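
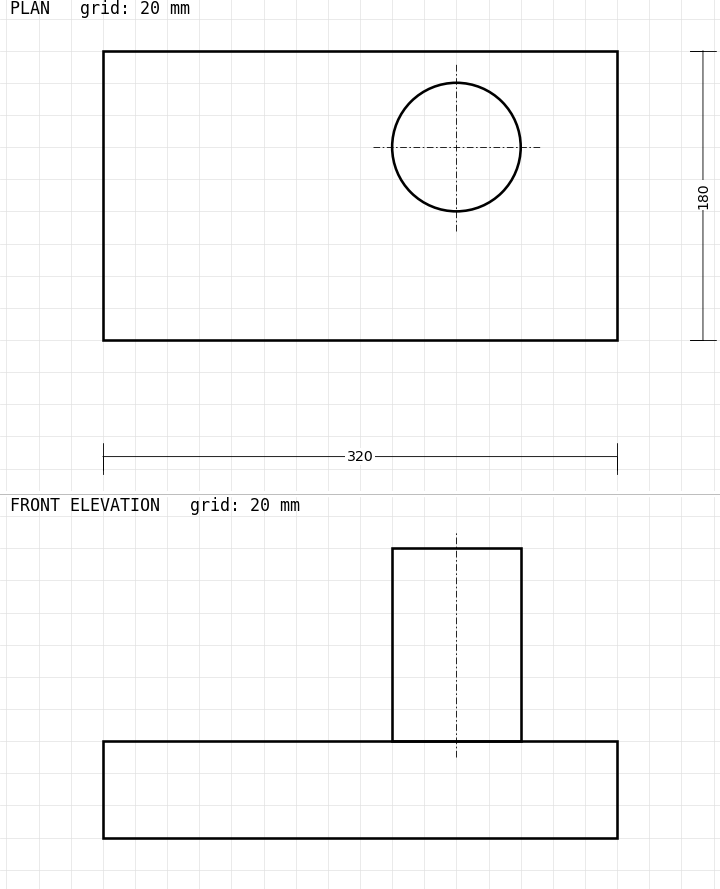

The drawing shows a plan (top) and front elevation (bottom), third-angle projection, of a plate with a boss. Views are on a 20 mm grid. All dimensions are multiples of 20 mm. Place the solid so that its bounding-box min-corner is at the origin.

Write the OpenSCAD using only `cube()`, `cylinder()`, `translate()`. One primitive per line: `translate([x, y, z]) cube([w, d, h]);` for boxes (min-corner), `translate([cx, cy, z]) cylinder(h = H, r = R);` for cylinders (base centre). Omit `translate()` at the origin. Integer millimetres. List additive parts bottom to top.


cube([320, 180, 60]);
translate([220, 120, 60]) cylinder(h = 120, r = 40);


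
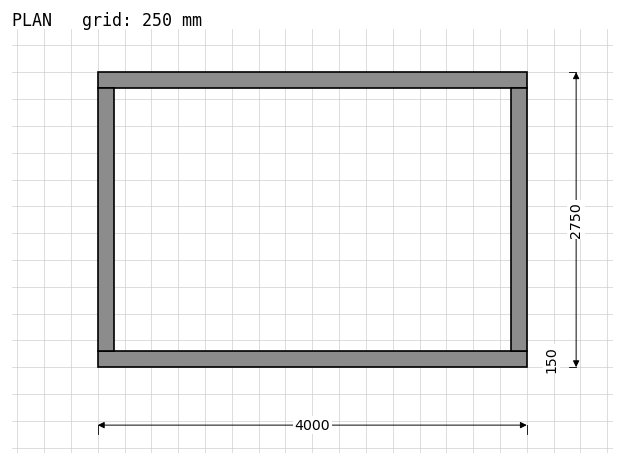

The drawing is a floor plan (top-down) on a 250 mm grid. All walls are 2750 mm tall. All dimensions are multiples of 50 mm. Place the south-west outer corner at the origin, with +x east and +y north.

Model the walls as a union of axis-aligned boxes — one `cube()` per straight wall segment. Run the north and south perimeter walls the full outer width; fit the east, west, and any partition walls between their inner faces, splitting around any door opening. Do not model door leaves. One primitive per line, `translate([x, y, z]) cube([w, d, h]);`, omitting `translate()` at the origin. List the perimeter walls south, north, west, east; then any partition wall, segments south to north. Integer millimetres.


cube([4000, 150, 2750]);
translate([0, 2600, 0]) cube([4000, 150, 2750]);
translate([0, 150, 0]) cube([150, 2450, 2750]);
translate([3850, 150, 0]) cube([150, 2450, 2750]);


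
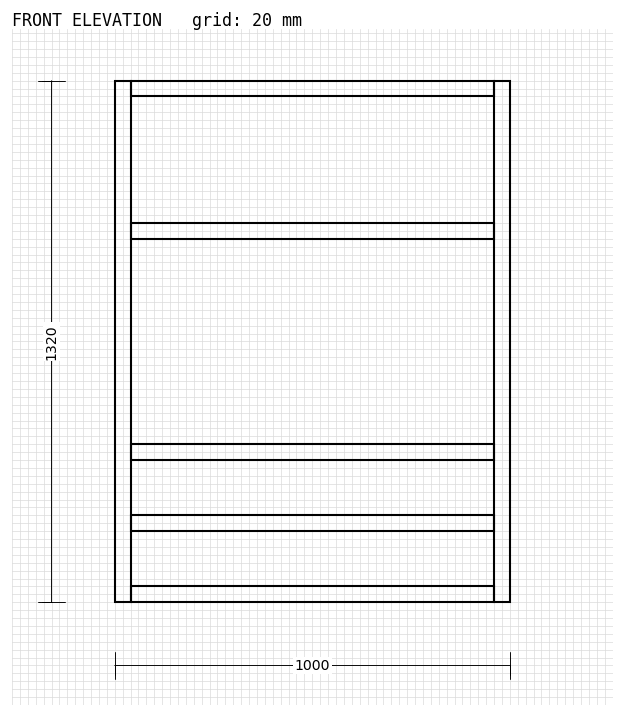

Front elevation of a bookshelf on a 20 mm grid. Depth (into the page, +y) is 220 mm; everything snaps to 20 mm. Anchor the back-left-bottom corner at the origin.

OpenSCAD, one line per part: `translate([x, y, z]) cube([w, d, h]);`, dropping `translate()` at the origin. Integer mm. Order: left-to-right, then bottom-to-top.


cube([40, 220, 1320]);
translate([40, 0, 0]) cube([920, 220, 40]);
translate([40, 0, 180]) cube([920, 220, 40]);
translate([40, 0, 360]) cube([920, 220, 40]);
translate([40, 0, 920]) cube([920, 220, 40]);
translate([40, 0, 1280]) cube([920, 220, 40]);
translate([960, 0, 0]) cube([40, 220, 1320]);


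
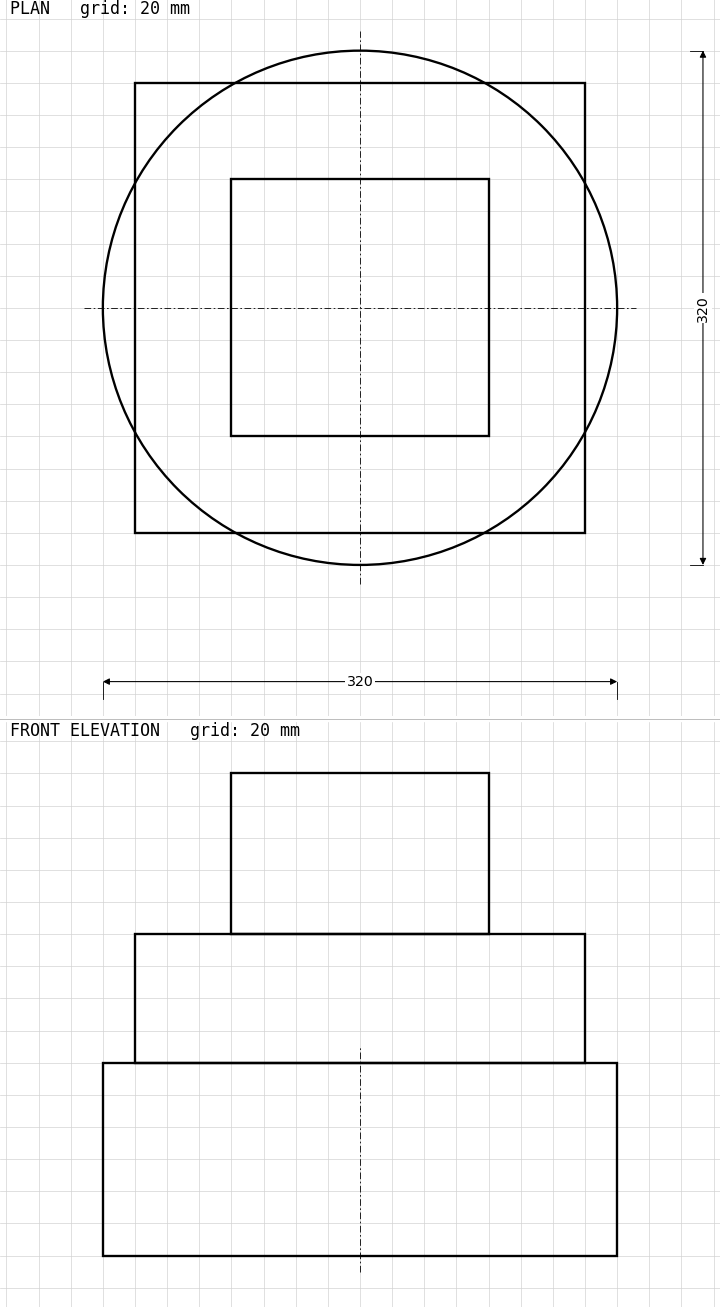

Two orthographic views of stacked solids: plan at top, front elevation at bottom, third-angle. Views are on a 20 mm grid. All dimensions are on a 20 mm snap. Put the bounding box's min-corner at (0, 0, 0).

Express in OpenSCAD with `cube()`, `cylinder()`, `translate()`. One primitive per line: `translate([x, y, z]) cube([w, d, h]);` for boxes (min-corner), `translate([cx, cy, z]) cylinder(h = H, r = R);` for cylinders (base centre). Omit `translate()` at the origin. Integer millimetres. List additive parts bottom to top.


translate([160, 160, 0]) cylinder(h = 120, r = 160);
translate([20, 20, 120]) cube([280, 280, 80]);
translate([80, 80, 200]) cube([160, 160, 100]);


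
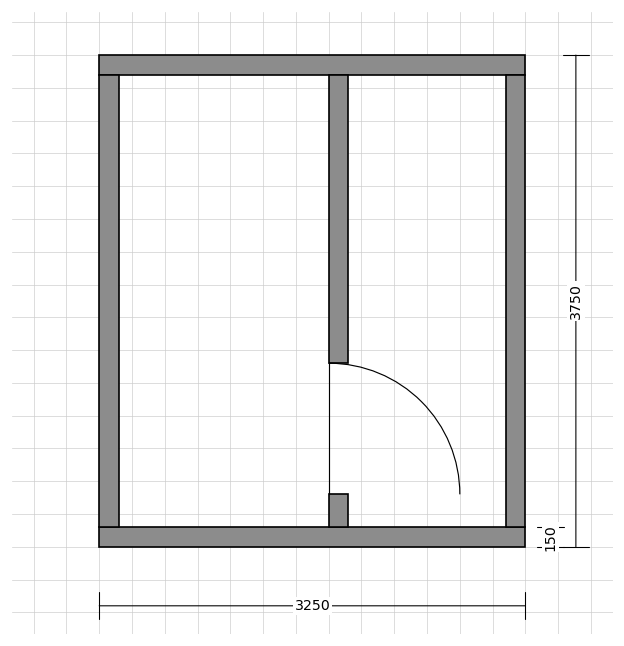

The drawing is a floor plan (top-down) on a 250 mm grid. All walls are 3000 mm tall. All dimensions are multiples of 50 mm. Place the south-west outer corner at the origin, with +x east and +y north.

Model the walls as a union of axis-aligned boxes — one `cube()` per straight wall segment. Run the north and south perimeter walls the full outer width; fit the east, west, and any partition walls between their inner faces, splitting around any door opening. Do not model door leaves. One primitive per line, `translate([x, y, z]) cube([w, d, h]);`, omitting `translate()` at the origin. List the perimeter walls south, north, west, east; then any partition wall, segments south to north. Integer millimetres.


cube([3250, 150, 3000]);
translate([0, 3600, 0]) cube([3250, 150, 3000]);
translate([0, 150, 0]) cube([150, 3450, 3000]);
translate([3100, 150, 0]) cube([150, 3450, 3000]);
translate([1750, 150, 0]) cube([150, 250, 3000]);
translate([1750, 1400, 0]) cube([150, 2200, 3000]);


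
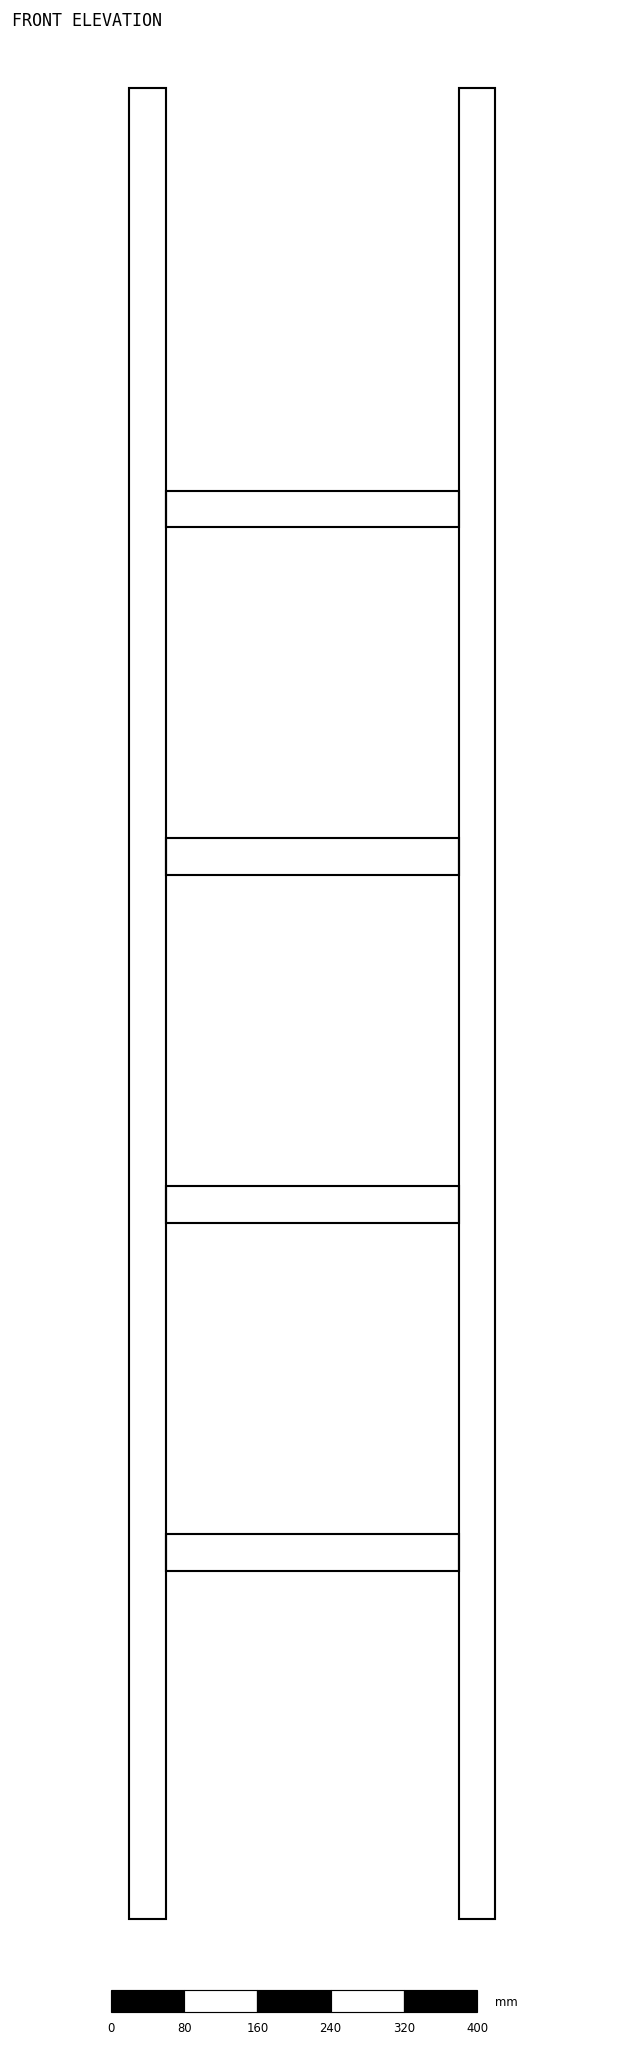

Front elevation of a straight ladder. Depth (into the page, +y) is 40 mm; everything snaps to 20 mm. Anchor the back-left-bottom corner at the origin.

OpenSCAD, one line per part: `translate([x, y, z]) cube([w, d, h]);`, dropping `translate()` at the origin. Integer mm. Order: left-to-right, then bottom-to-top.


cube([40, 40, 2000]);
translate([40, 0, 380]) cube([320, 40, 40]);
translate([40, 0, 760]) cube([320, 40, 40]);
translate([40, 0, 1140]) cube([320, 40, 40]);
translate([40, 0, 1520]) cube([320, 40, 40]);
translate([360, 0, 0]) cube([40, 40, 2000]);


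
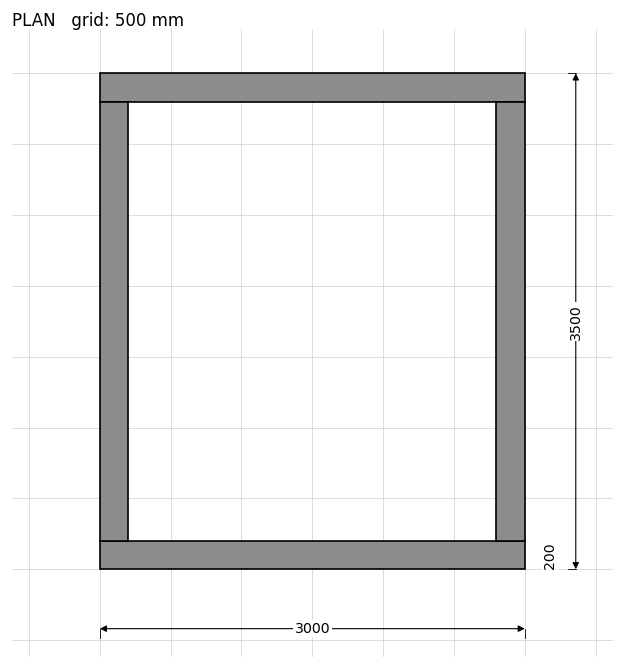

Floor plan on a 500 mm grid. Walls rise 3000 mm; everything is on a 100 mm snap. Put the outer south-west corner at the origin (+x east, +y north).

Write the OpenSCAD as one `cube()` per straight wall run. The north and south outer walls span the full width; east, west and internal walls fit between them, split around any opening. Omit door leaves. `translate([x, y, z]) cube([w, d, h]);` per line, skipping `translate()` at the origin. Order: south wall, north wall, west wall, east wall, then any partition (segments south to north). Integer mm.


cube([3000, 200, 3000]);
translate([0, 3300, 0]) cube([3000, 200, 3000]);
translate([0, 200, 0]) cube([200, 3100, 3000]);
translate([2800, 200, 0]) cube([200, 3100, 3000]);


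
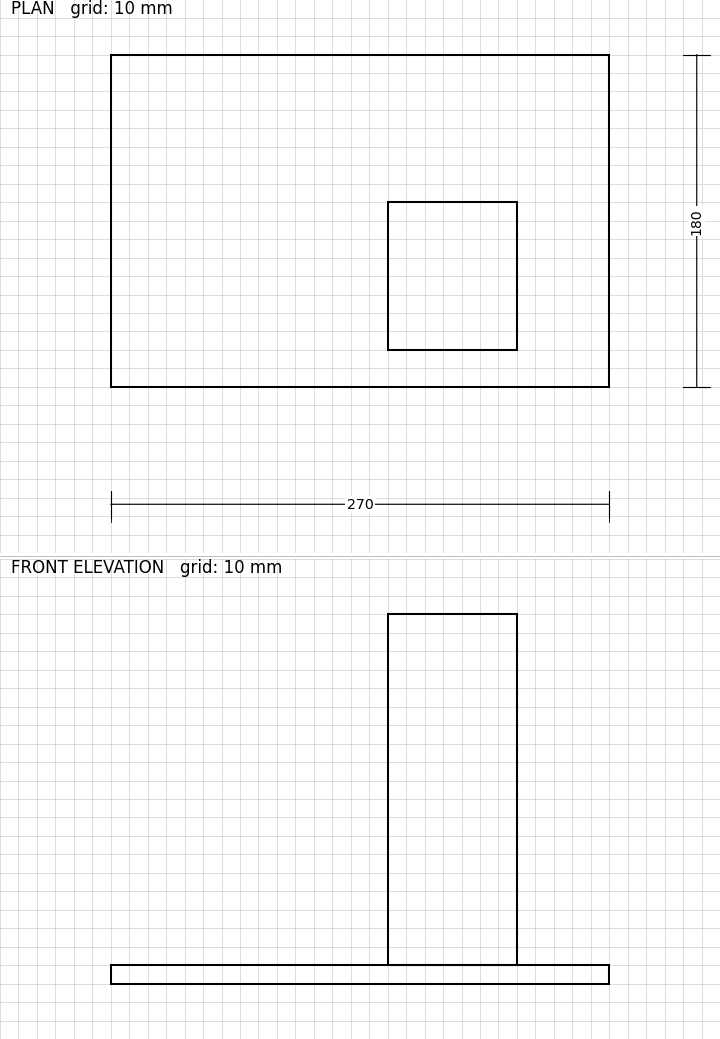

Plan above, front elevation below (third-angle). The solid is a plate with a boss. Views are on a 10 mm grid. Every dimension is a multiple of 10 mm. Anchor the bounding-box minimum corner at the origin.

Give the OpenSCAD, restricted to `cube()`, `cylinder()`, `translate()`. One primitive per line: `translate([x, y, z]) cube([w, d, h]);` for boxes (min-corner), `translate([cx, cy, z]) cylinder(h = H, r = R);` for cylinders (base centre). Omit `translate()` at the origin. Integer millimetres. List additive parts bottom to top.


cube([270, 180, 10]);
translate([150, 20, 10]) cube([70, 80, 190]);


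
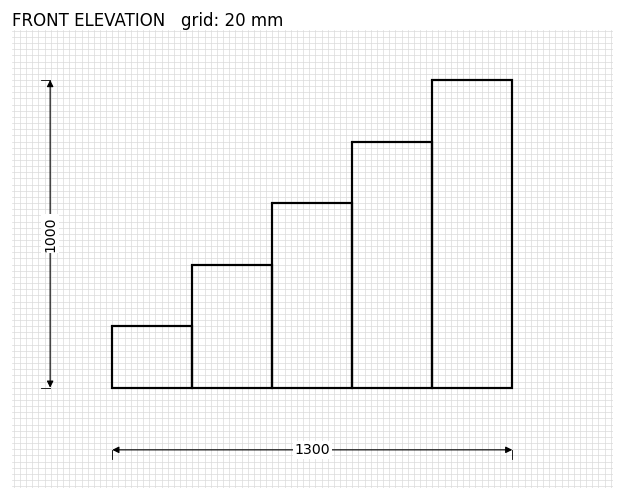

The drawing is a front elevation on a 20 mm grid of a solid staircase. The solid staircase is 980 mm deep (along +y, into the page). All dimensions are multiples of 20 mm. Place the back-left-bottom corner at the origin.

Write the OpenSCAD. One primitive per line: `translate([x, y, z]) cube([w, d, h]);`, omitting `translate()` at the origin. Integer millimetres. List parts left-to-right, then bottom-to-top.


cube([260, 980, 200]);
translate([260, 0, 0]) cube([260, 980, 400]);
translate([520, 0, 0]) cube([260, 980, 600]);
translate([780, 0, 0]) cube([260, 980, 800]);
translate([1040, 0, 0]) cube([260, 980, 1000]);


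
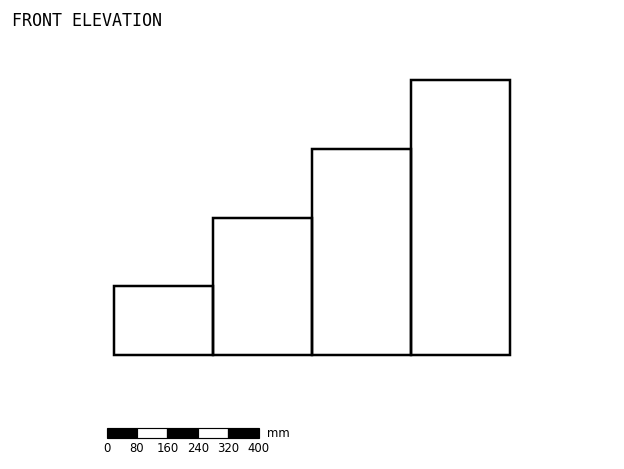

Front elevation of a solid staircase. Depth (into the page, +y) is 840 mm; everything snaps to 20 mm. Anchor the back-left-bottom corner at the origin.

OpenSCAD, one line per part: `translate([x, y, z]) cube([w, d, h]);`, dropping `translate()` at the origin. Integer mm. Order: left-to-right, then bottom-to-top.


cube([260, 840, 180]);
translate([260, 0, 0]) cube([260, 840, 360]);
translate([520, 0, 0]) cube([260, 840, 540]);
translate([780, 0, 0]) cube([260, 840, 720]);


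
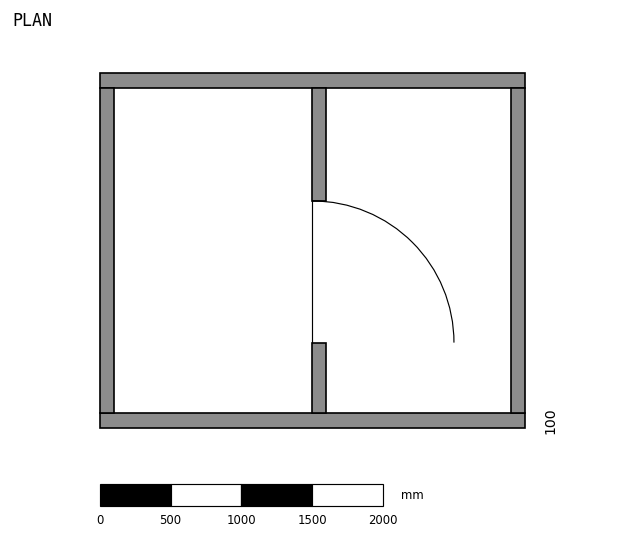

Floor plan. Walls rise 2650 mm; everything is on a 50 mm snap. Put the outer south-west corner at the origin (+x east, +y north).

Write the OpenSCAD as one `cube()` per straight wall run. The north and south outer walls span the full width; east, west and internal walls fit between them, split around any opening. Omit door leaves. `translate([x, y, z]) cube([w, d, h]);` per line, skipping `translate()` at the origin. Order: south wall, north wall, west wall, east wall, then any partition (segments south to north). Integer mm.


cube([3000, 100, 2650]);
translate([0, 2400, 0]) cube([3000, 100, 2650]);
translate([0, 100, 0]) cube([100, 2300, 2650]);
translate([2900, 100, 0]) cube([100, 2300, 2650]);
translate([1500, 100, 0]) cube([100, 500, 2650]);
translate([1500, 1600, 0]) cube([100, 800, 2650]);


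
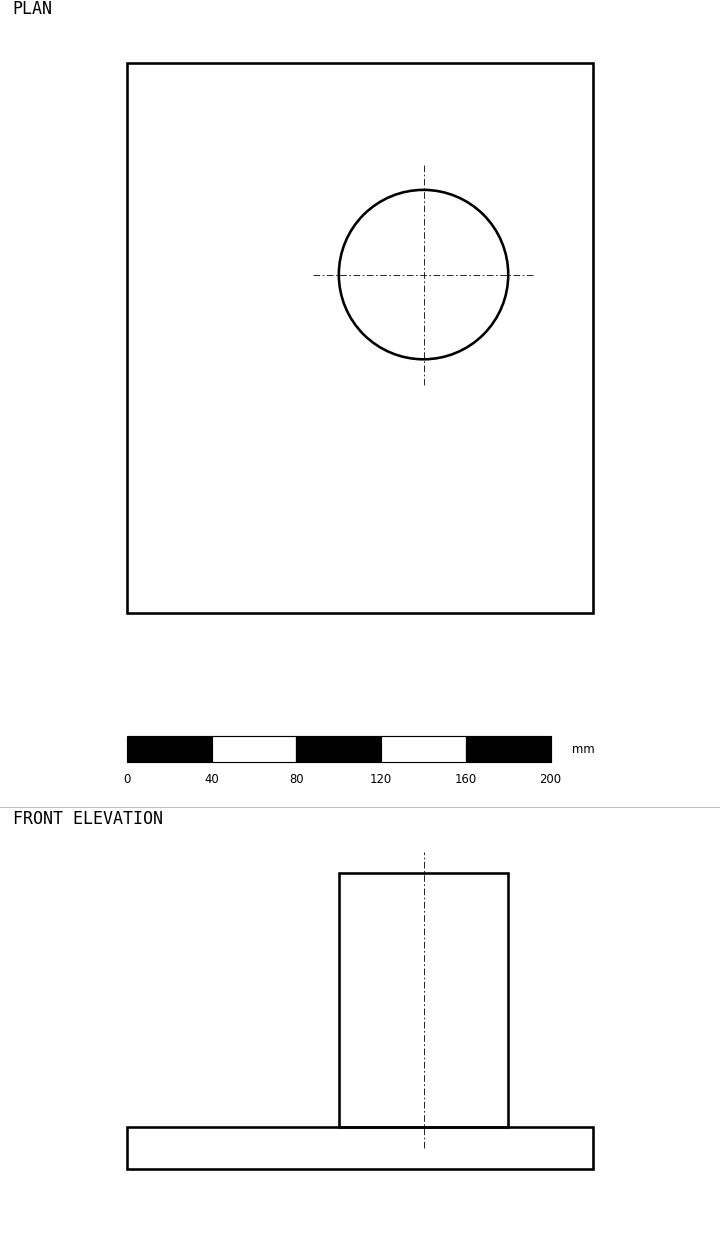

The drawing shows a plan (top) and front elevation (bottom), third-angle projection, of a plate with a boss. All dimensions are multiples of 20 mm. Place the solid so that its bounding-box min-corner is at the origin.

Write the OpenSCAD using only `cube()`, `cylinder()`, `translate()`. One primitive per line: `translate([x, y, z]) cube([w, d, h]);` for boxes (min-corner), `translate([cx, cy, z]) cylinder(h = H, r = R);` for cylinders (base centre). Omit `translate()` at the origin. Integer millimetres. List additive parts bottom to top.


cube([220, 260, 20]);
translate([140, 160, 20]) cylinder(h = 120, r = 40);


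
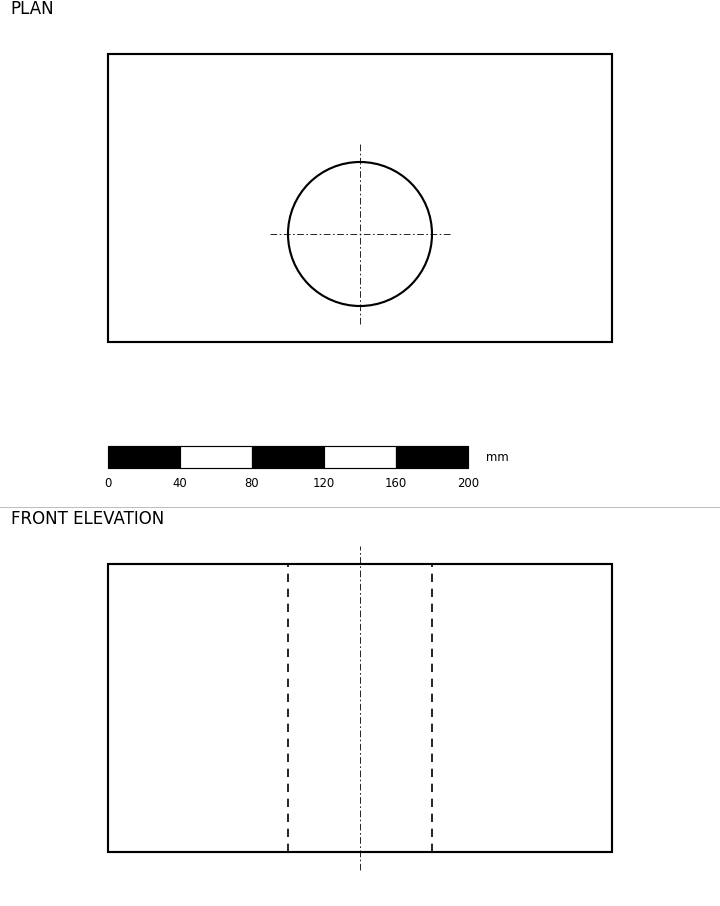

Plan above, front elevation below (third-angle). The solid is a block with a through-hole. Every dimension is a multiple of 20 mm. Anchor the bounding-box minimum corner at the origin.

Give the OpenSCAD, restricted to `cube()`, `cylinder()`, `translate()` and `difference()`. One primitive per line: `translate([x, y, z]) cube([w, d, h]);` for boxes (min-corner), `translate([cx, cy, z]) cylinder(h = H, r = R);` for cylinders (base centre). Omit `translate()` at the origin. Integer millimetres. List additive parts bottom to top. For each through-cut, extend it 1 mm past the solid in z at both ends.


difference() {
  cube([280, 160, 160]);
  translate([140, 60, -1]) cylinder(h = 162, r = 40);
}


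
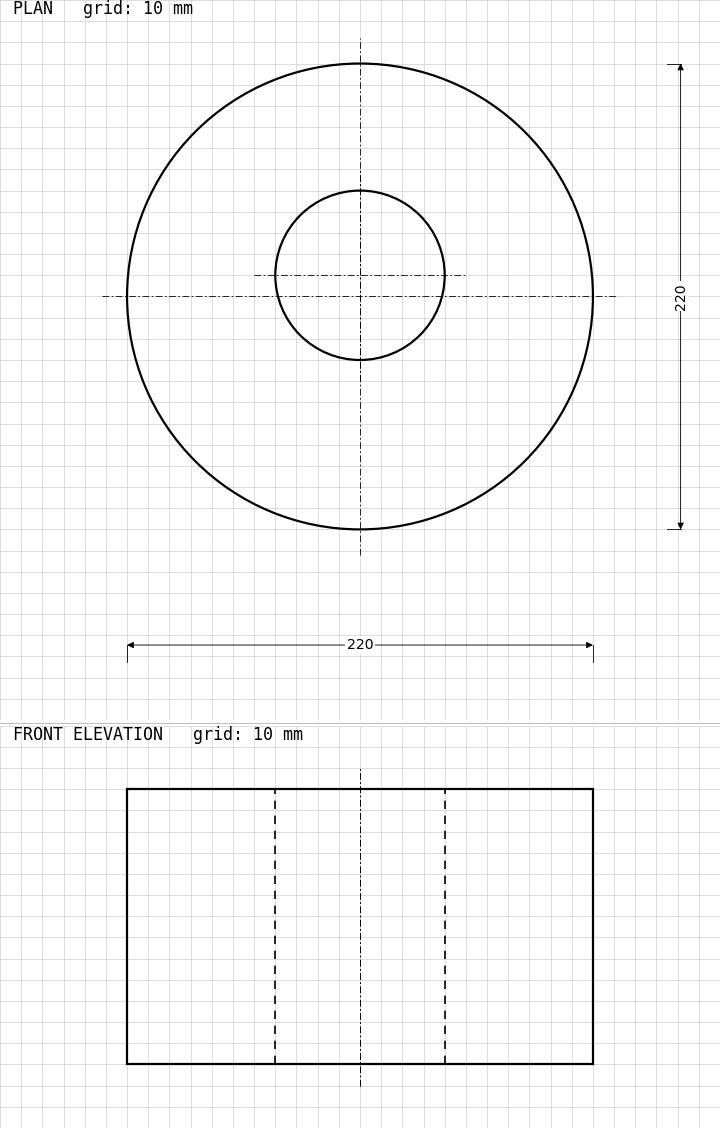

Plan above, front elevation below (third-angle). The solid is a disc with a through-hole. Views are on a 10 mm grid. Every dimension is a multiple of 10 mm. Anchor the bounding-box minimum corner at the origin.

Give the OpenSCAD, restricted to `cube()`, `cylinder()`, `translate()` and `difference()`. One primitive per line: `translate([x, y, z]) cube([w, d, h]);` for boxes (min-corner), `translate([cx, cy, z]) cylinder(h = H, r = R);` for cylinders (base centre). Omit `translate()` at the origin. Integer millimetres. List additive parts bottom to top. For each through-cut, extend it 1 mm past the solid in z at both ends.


difference() {
  translate([110, 110, 0]) cylinder(h = 130, r = 110);
  translate([110, 120, -1]) cylinder(h = 132, r = 40);
}


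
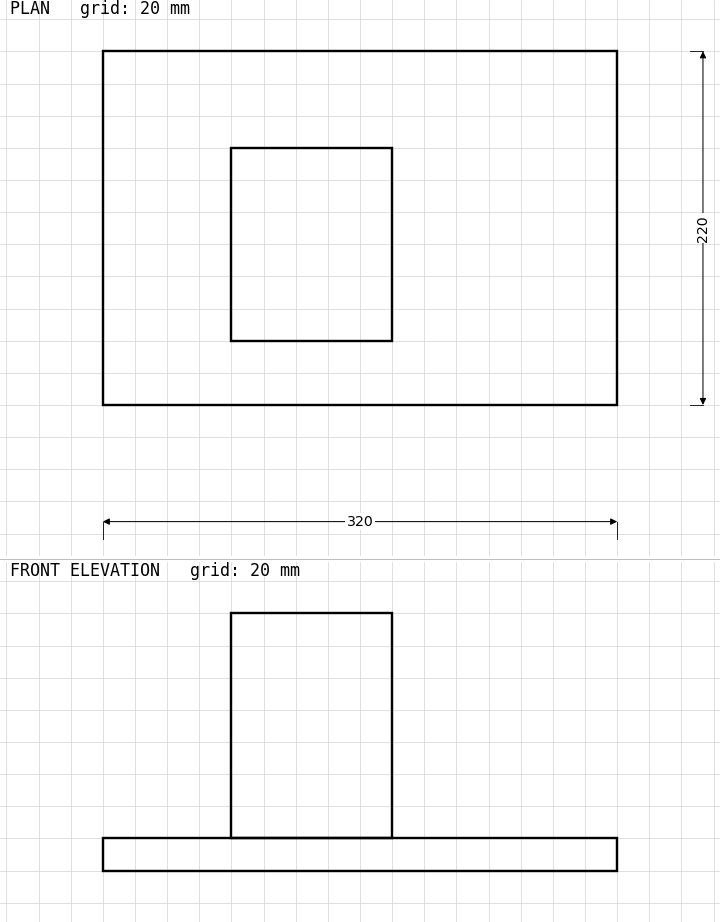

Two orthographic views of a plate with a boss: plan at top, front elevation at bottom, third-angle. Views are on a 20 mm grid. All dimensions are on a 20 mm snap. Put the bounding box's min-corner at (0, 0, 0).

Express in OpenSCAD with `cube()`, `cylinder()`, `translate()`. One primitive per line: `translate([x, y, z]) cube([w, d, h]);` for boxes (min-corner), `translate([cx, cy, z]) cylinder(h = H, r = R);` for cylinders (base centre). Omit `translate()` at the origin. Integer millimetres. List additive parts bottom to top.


cube([320, 220, 20]);
translate([80, 40, 20]) cube([100, 120, 140]);


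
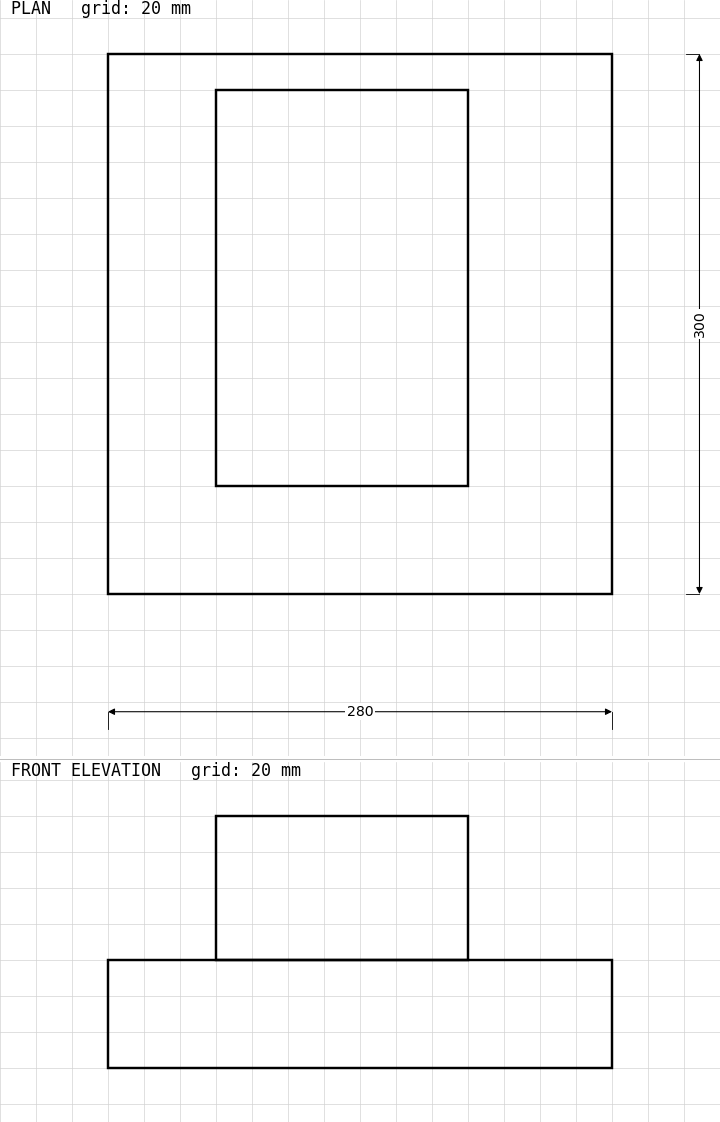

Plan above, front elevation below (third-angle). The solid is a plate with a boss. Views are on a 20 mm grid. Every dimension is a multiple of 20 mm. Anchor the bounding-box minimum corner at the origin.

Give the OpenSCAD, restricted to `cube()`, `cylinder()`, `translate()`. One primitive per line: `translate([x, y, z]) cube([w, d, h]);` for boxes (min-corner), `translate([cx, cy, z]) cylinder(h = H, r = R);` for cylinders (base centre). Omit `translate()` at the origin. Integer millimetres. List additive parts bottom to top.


cube([280, 300, 60]);
translate([60, 60, 60]) cube([140, 220, 80]);


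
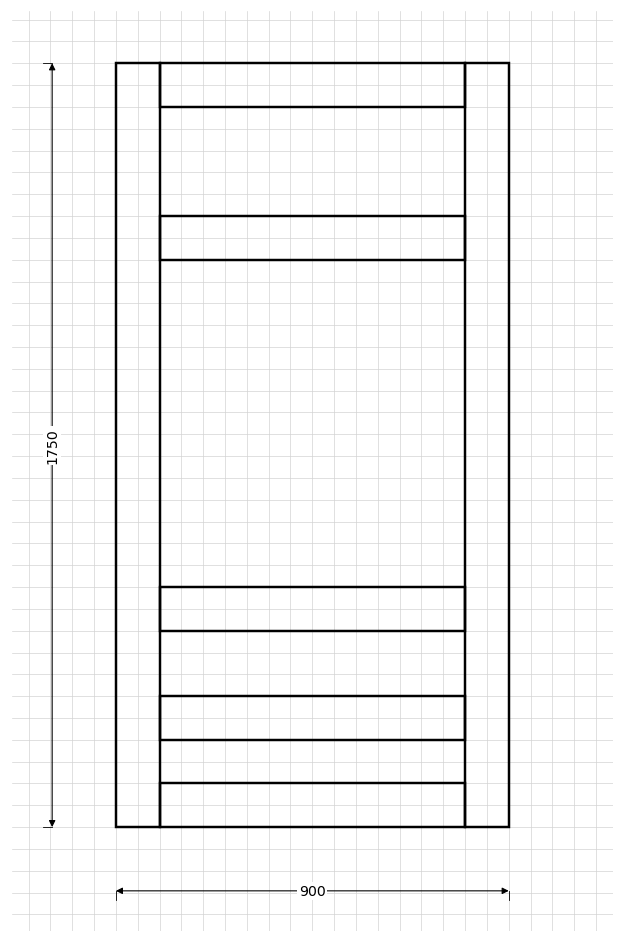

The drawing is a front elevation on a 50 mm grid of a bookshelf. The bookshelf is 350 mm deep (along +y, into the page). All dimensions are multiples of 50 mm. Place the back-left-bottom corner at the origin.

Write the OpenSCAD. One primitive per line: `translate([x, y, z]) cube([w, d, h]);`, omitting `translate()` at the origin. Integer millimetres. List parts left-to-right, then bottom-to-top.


cube([100, 350, 1750]);
translate([100, 0, 0]) cube([700, 350, 100]);
translate([100, 0, 200]) cube([700, 350, 100]);
translate([100, 0, 450]) cube([700, 350, 100]);
translate([100, 0, 1300]) cube([700, 350, 100]);
translate([100, 0, 1650]) cube([700, 350, 100]);
translate([800, 0, 0]) cube([100, 350, 1750]);


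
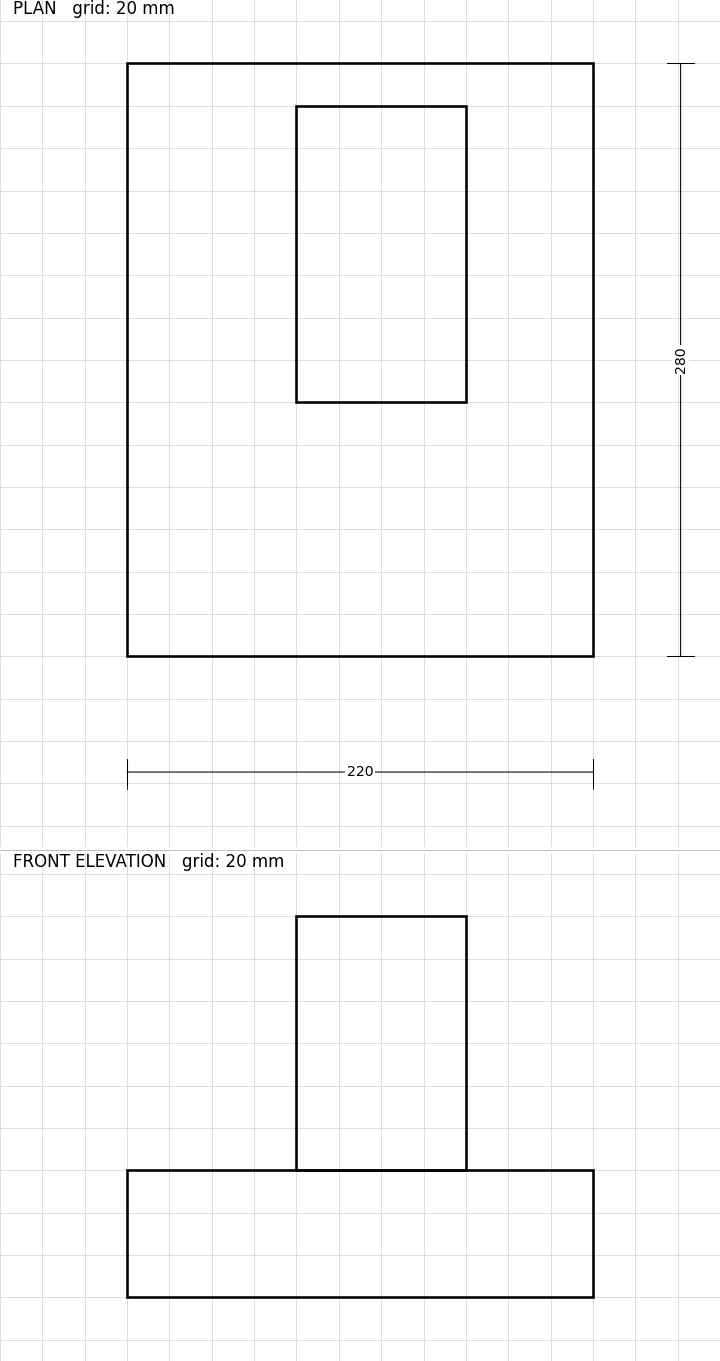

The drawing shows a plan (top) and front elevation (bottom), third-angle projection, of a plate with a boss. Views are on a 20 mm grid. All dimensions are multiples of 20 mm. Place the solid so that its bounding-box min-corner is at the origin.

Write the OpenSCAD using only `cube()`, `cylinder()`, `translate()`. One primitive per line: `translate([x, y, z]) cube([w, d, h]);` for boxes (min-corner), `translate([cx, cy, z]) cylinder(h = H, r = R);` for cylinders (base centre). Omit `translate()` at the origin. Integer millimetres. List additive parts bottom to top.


cube([220, 280, 60]);
translate([80, 120, 60]) cube([80, 140, 120]);


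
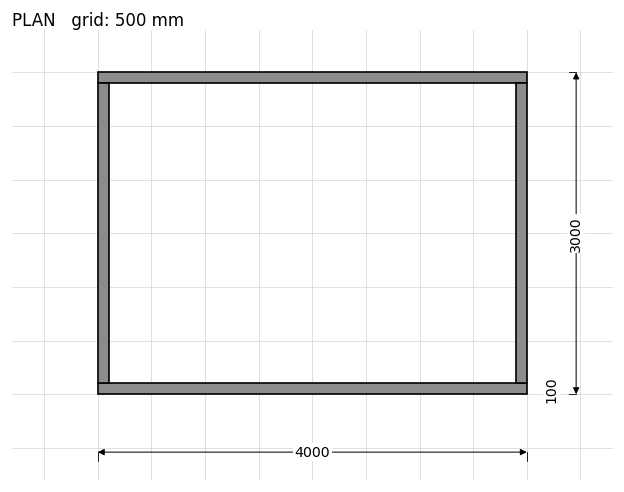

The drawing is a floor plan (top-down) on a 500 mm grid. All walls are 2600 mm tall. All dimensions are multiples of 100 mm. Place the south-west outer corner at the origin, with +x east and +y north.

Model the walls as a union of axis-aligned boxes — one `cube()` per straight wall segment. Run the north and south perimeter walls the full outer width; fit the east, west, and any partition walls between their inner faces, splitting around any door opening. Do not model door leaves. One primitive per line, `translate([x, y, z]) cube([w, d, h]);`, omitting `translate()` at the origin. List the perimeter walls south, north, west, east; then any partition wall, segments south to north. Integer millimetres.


cube([4000, 100, 2600]);
translate([0, 2900, 0]) cube([4000, 100, 2600]);
translate([0, 100, 0]) cube([100, 2800, 2600]);
translate([3900, 100, 0]) cube([100, 2800, 2600]);


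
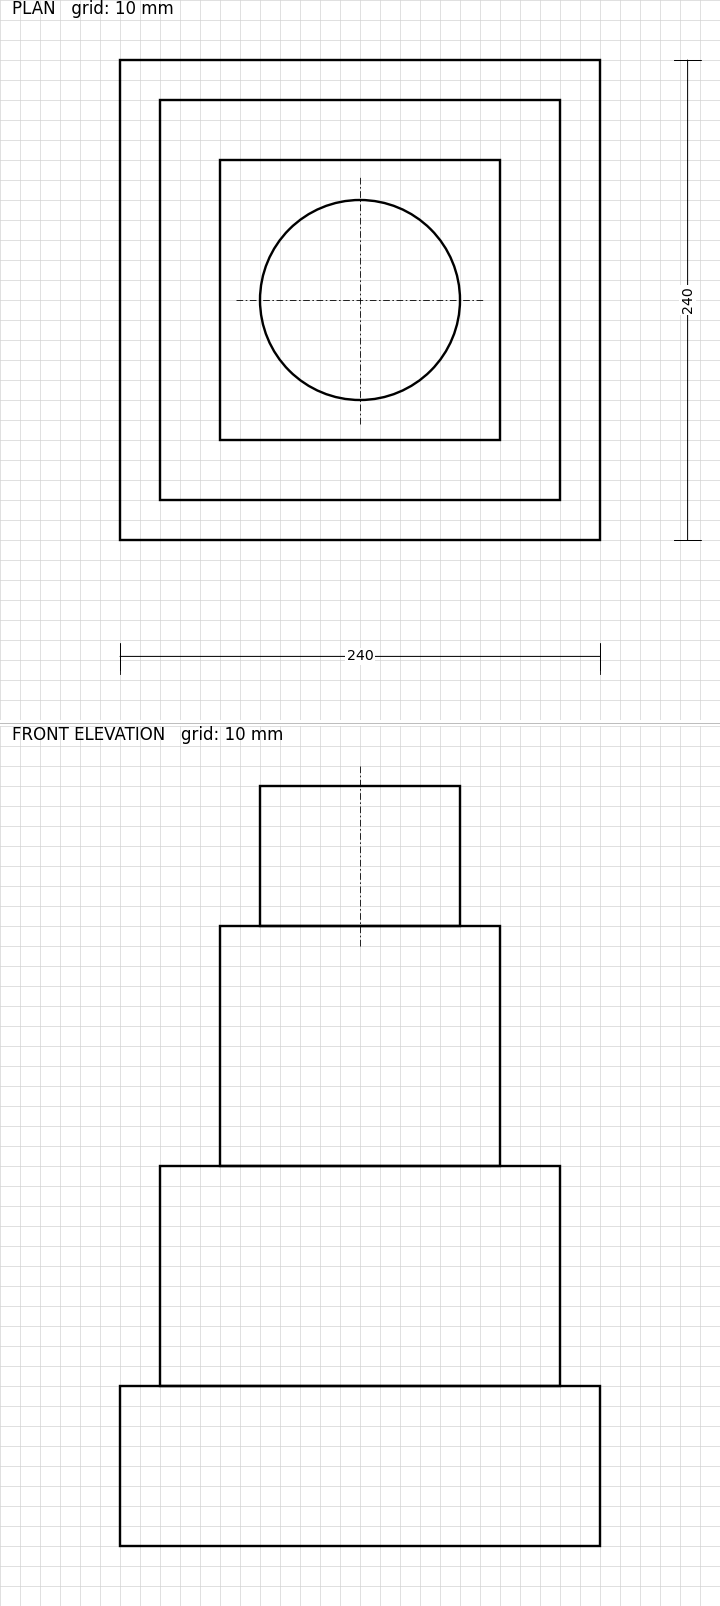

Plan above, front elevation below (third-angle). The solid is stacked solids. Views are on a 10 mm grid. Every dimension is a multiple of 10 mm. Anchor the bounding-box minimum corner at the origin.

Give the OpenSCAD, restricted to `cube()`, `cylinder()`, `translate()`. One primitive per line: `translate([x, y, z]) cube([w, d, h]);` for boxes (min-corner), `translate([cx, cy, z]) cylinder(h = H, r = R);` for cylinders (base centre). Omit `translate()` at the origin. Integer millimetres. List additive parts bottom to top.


cube([240, 240, 80]);
translate([20, 20, 80]) cube([200, 200, 110]);
translate([50, 50, 190]) cube([140, 140, 120]);
translate([120, 120, 310]) cylinder(h = 70, r = 50);


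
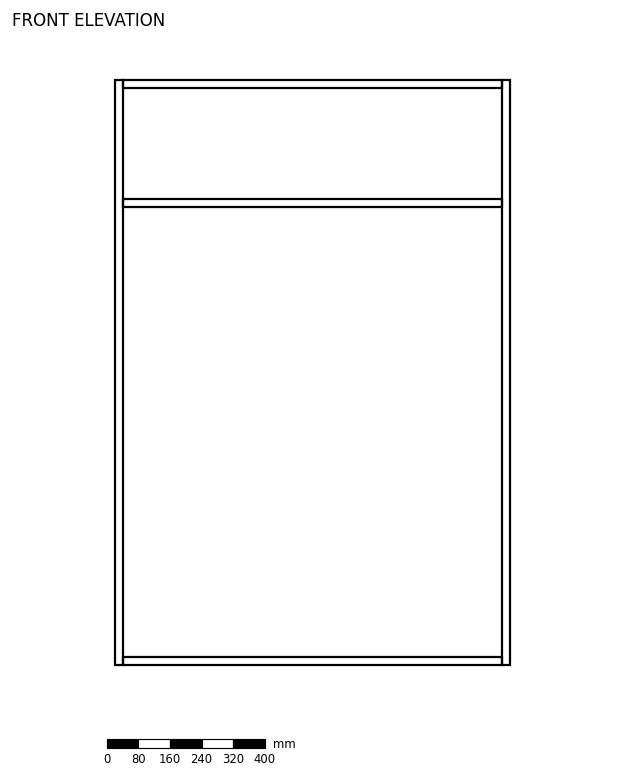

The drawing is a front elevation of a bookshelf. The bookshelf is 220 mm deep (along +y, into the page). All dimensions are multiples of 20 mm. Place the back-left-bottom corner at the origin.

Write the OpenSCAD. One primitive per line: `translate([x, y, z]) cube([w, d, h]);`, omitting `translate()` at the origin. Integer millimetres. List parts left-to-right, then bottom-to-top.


cube([20, 220, 1480]);
translate([20, 0, 0]) cube([960, 220, 20]);
translate([20, 0, 1160]) cube([960, 220, 20]);
translate([20, 0, 1460]) cube([960, 220, 20]);
translate([980, 0, 0]) cube([20, 220, 1480]);


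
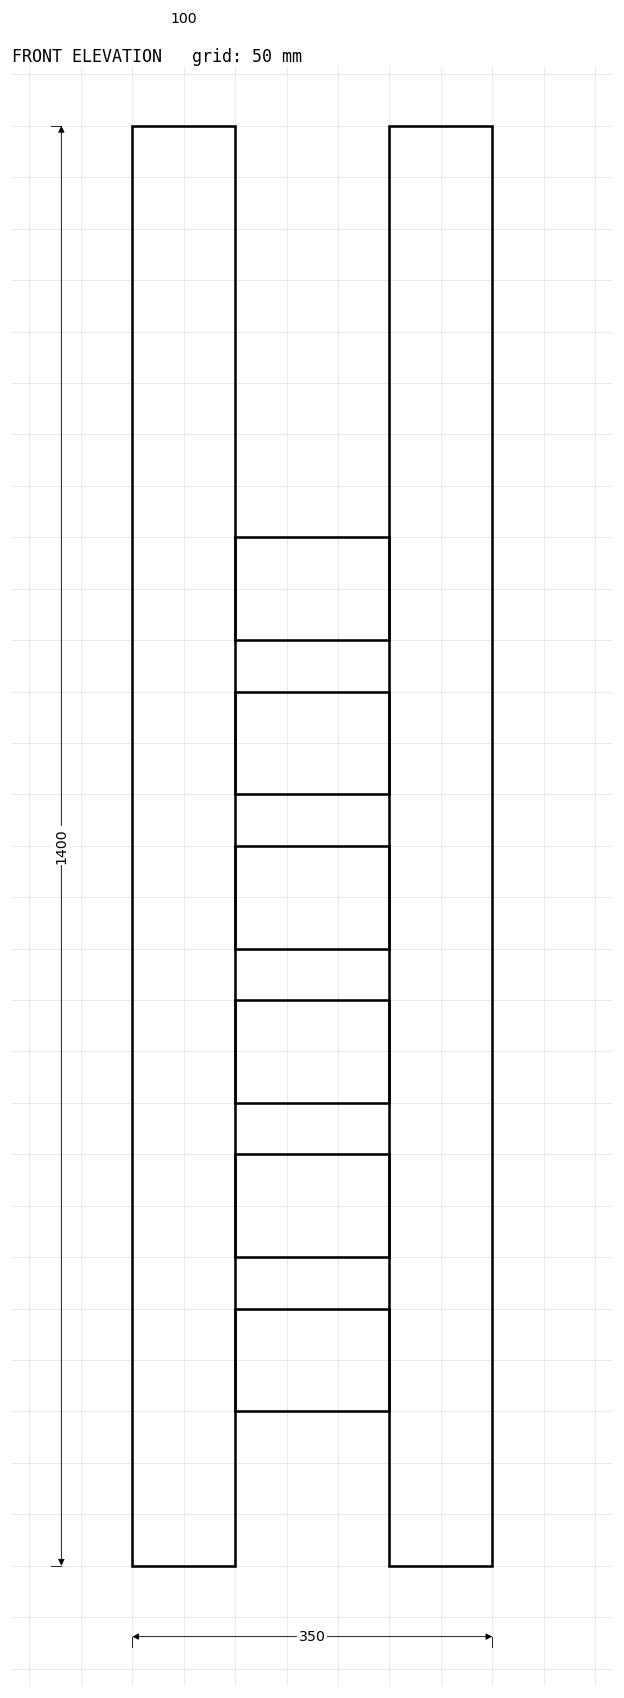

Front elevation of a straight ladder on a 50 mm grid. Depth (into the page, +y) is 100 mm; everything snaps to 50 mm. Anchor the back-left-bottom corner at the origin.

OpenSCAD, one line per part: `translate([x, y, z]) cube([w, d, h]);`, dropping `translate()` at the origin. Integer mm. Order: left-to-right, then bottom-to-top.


cube([100, 100, 1400]);
translate([100, 0, 150]) cube([150, 100, 100]);
translate([100, 0, 300]) cube([150, 100, 100]);
translate([100, 0, 450]) cube([150, 100, 100]);
translate([100, 0, 600]) cube([150, 100, 100]);
translate([100, 0, 750]) cube([150, 100, 100]);
translate([100, 0, 900]) cube([150, 100, 100]);
translate([250, 0, 0]) cube([100, 100, 1400]);


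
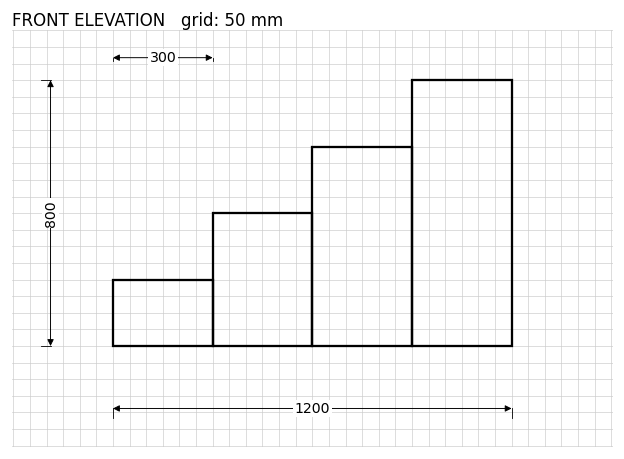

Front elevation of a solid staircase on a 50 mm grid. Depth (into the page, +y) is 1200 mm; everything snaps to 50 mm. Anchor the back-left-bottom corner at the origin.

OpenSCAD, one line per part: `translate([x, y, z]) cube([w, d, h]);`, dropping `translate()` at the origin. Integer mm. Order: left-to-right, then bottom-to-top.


cube([300, 1200, 200]);
translate([300, 0, 0]) cube([300, 1200, 400]);
translate([600, 0, 0]) cube([300, 1200, 600]);
translate([900, 0, 0]) cube([300, 1200, 800]);


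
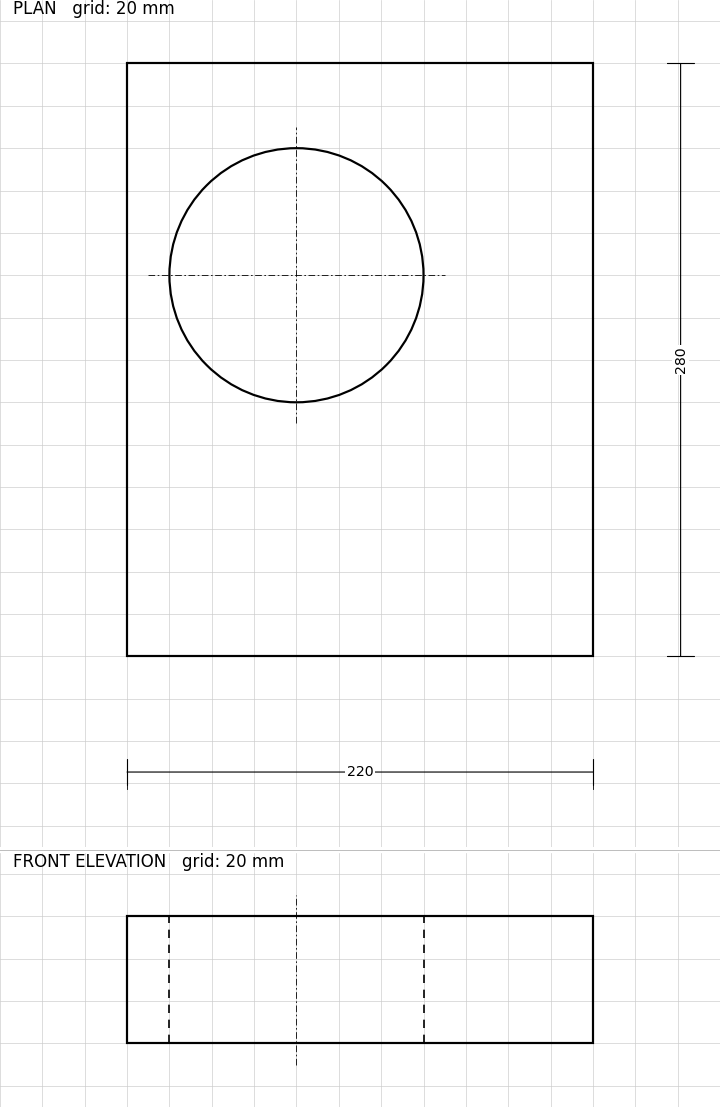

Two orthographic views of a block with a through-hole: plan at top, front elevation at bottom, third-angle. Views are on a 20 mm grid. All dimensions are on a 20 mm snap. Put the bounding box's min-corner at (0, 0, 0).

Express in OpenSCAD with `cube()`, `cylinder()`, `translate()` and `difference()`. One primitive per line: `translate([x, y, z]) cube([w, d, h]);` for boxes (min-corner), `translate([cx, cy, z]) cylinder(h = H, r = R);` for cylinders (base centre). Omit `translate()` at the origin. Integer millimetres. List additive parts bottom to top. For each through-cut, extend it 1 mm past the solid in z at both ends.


difference() {
  cube([220, 280, 60]);
  translate([80, 180, -1]) cylinder(h = 62, r = 60);
}


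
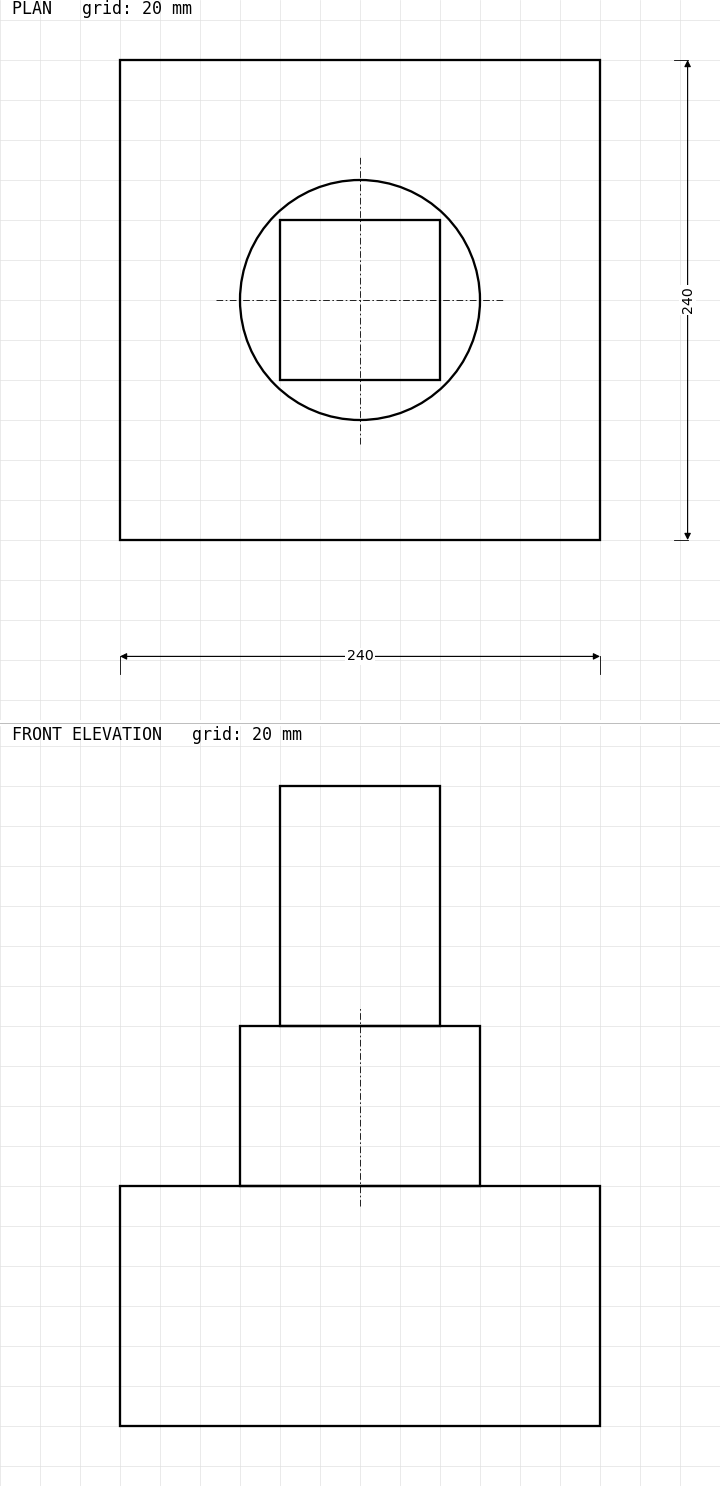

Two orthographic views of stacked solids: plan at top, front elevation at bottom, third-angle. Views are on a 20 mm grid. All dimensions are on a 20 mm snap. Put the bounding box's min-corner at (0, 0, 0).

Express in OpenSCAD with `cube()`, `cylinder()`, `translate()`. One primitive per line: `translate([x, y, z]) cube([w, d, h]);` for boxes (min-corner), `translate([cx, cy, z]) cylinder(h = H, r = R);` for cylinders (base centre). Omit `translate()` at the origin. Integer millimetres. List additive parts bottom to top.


cube([240, 240, 120]);
translate([120, 120, 120]) cylinder(h = 80, r = 60);
translate([80, 80, 200]) cube([80, 80, 120]);


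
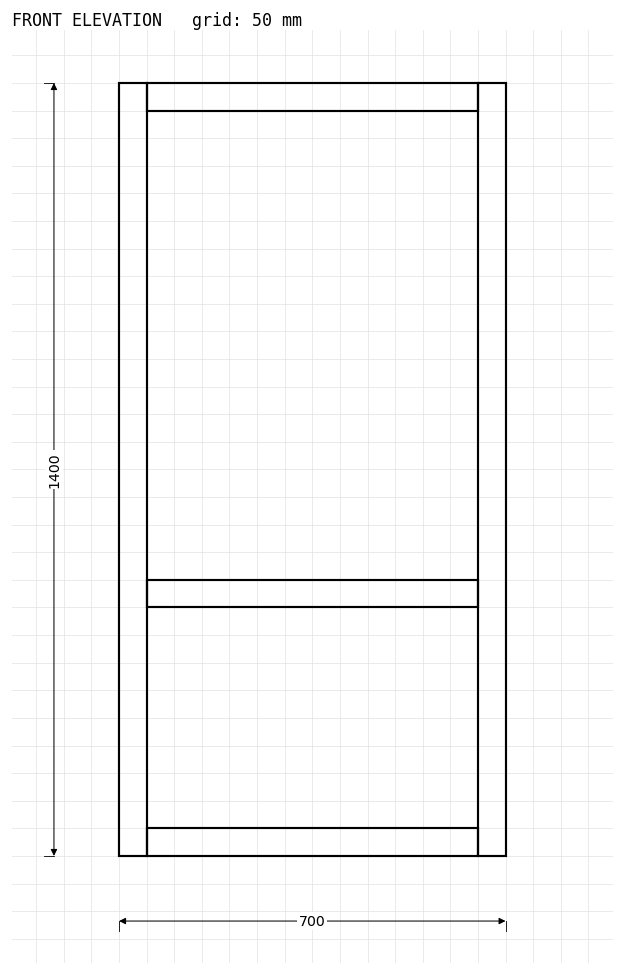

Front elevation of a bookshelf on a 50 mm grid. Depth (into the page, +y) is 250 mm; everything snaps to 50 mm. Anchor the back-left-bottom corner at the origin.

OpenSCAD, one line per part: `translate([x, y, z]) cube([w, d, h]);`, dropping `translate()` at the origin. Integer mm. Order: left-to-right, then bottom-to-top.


cube([50, 250, 1400]);
translate([50, 0, 0]) cube([600, 250, 50]);
translate([50, 0, 450]) cube([600, 250, 50]);
translate([50, 0, 1350]) cube([600, 250, 50]);
translate([650, 0, 0]) cube([50, 250, 1400]);


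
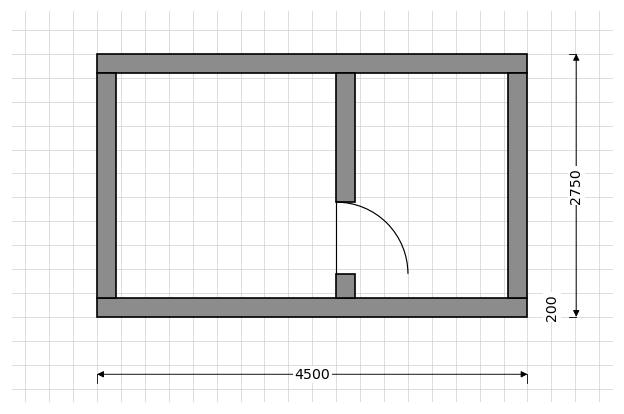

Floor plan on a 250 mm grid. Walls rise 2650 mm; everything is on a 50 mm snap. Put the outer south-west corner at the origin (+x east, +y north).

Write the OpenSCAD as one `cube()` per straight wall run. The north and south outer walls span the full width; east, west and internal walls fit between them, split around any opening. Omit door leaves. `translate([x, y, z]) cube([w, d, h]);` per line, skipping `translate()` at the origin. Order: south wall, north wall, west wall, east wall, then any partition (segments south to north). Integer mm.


cube([4500, 200, 2650]);
translate([0, 2550, 0]) cube([4500, 200, 2650]);
translate([0, 200, 0]) cube([200, 2350, 2650]);
translate([4300, 200, 0]) cube([200, 2350, 2650]);
translate([2500, 200, 0]) cube([200, 250, 2650]);
translate([2500, 1200, 0]) cube([200, 1350, 2650]);


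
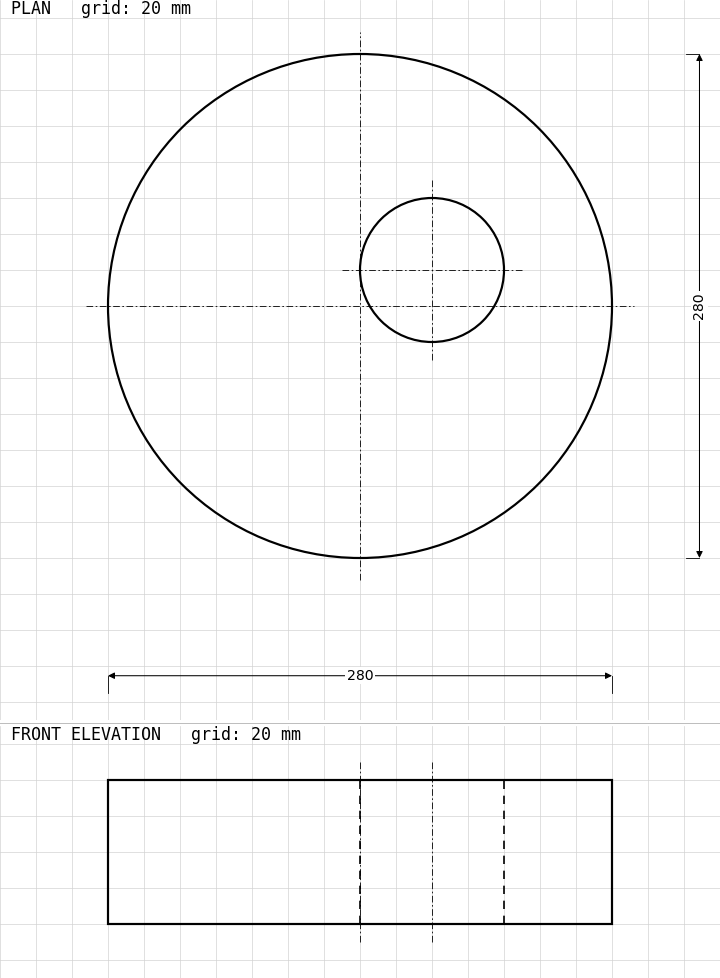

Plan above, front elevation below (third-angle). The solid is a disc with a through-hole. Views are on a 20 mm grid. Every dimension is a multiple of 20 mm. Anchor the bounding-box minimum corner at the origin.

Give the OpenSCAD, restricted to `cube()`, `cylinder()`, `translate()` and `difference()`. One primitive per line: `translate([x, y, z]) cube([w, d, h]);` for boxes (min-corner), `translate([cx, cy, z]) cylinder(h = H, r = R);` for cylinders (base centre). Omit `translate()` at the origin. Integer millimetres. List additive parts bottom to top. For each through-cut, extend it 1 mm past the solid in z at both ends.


difference() {
  translate([140, 140, 0]) cylinder(h = 80, r = 140);
  translate([180, 160, -1]) cylinder(h = 82, r = 40);
}


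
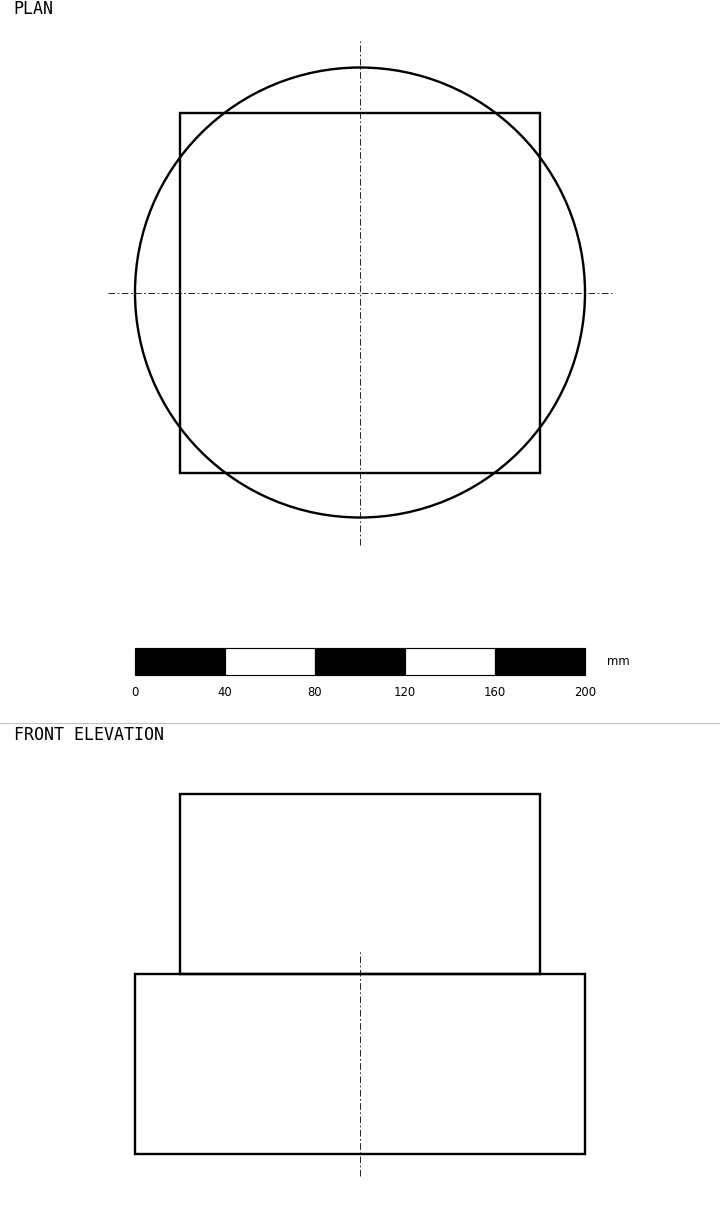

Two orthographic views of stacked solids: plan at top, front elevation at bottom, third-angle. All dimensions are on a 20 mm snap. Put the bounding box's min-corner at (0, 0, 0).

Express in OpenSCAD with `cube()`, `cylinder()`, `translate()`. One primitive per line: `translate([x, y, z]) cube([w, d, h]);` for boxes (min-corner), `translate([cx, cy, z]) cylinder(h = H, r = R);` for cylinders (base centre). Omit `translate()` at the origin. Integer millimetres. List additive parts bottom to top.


translate([100, 100, 0]) cylinder(h = 80, r = 100);
translate([20, 20, 80]) cube([160, 160, 80]);


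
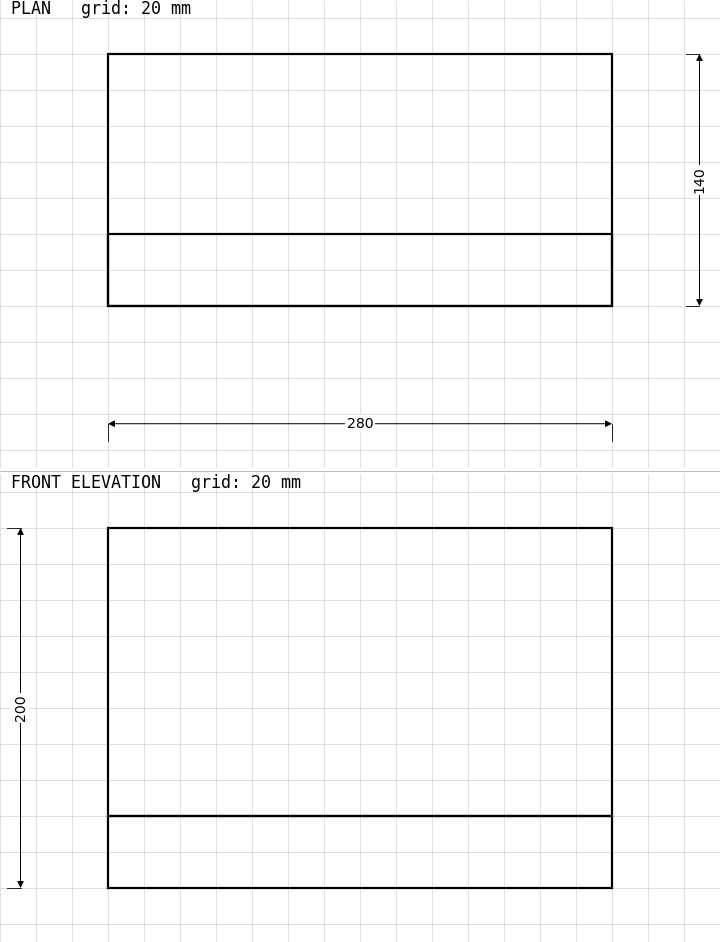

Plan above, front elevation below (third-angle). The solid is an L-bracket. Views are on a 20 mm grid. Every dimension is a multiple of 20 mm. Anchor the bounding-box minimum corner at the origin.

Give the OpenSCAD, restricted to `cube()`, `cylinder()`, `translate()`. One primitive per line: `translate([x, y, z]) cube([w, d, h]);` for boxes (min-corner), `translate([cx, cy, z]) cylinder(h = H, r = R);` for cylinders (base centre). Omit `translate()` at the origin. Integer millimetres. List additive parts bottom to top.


cube([280, 140, 40]);
translate([0, 0, 40]) cube([280, 40, 160]);


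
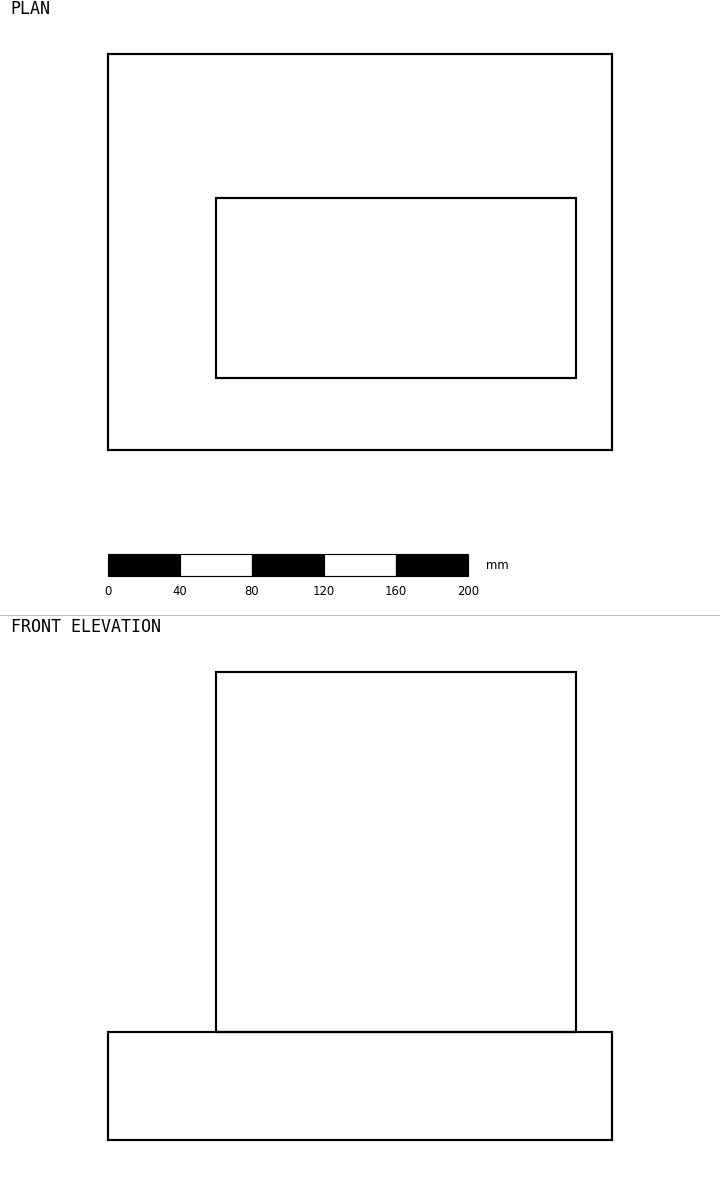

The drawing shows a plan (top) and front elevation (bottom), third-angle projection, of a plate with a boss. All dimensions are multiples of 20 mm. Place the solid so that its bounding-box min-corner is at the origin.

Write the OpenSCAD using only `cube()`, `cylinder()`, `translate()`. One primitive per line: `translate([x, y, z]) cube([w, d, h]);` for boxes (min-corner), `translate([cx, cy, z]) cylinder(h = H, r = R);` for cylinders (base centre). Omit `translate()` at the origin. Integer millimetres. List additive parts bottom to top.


cube([280, 220, 60]);
translate([60, 40, 60]) cube([200, 100, 200]);


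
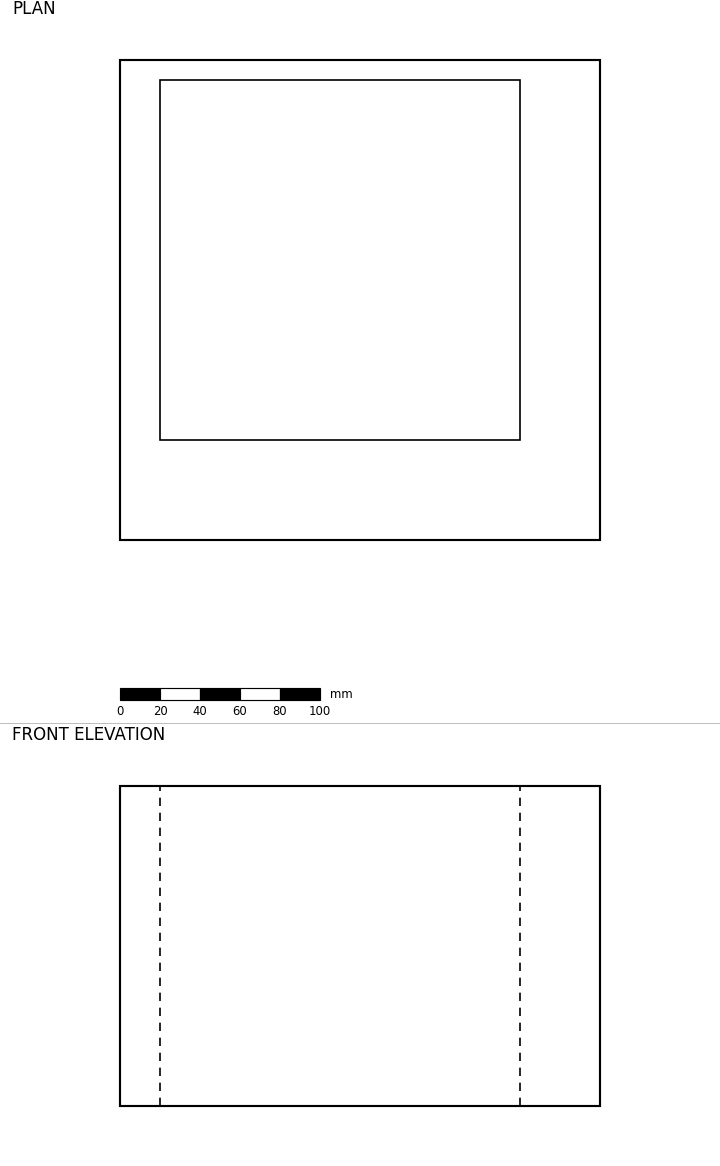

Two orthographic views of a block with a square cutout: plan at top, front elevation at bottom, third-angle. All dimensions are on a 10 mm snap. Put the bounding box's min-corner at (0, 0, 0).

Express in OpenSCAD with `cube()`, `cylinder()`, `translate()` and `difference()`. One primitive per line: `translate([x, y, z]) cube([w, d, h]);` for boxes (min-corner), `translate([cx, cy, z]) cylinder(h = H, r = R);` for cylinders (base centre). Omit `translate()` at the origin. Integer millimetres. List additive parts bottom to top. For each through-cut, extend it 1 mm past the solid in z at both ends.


difference() {
  cube([240, 240, 160]);
  translate([20, 50, -1]) cube([180, 180, 162]);
}


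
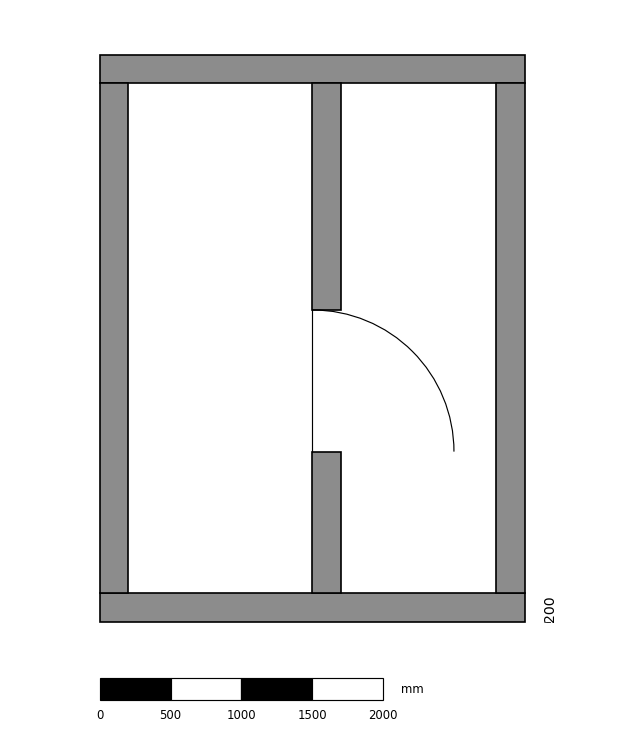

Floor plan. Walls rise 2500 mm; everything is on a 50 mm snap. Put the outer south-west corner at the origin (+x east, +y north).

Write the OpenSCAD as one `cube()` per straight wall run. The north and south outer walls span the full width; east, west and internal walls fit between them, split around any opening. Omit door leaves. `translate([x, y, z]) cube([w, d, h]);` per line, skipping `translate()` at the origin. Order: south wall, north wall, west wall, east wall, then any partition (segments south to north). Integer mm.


cube([3000, 200, 2500]);
translate([0, 3800, 0]) cube([3000, 200, 2500]);
translate([0, 200, 0]) cube([200, 3600, 2500]);
translate([2800, 200, 0]) cube([200, 3600, 2500]);
translate([1500, 200, 0]) cube([200, 1000, 2500]);
translate([1500, 2200, 0]) cube([200, 1600, 2500]);


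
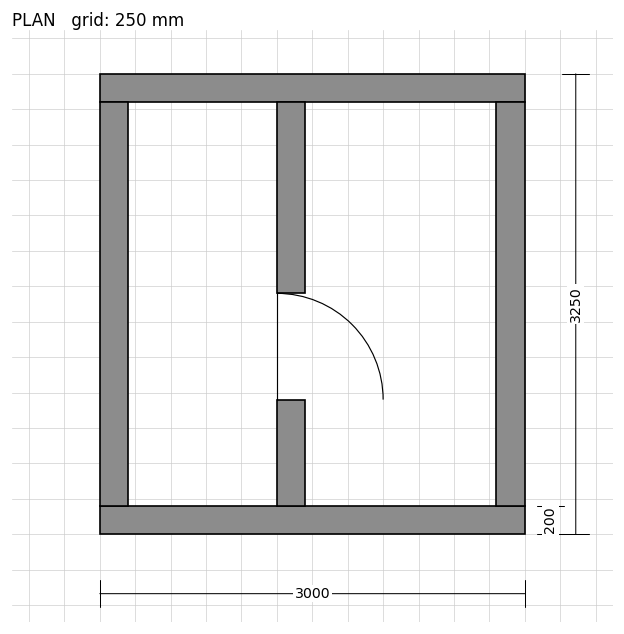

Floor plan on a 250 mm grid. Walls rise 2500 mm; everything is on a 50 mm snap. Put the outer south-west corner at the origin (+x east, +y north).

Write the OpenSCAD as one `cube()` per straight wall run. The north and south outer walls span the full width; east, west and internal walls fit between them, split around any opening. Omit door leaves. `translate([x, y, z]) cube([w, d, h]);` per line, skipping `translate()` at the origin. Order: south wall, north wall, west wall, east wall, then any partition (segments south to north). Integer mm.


cube([3000, 200, 2500]);
translate([0, 3050, 0]) cube([3000, 200, 2500]);
translate([0, 200, 0]) cube([200, 2850, 2500]);
translate([2800, 200, 0]) cube([200, 2850, 2500]);
translate([1250, 200, 0]) cube([200, 750, 2500]);
translate([1250, 1700, 0]) cube([200, 1350, 2500]);
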